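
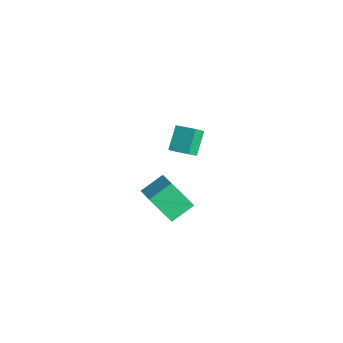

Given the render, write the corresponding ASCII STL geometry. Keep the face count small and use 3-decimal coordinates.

solid 
facet normal -0.725 -0.644 -0.243
outer loop
vertex -3.051 0.708 1.666
vertex -3.986 1.325 2.822
vertex -3.35 1.244 1.138
endloop
endfacet
facet normal 0.581 -0.383 -0.718
outer loop
vertex -2.394 2.095 1.458
vertex -3.051 0.708 1.666
vertex -3.35 1.244 1.138
endloop
endfacet
facet normal -0.725 -0.645 -0.243
outer loop
vertex -3.35 1.244 1.138
vertex -3.986 1.325 2.822
vertex -4.286 1.861 2.293
endloop
endfacet
facet normal -0.370 0.661 -0.653
outer loop
vertex -4.286 1.861 2.293
vertex -2.394 2.095 1.458
vertex -3.35 1.244 1.138
endloop
endfacet
facet normal 0.370 -0.661 0.652
outer loop
vertex -3.051 0.708 1.666
vertex -3.03 2.176 3.142
vertex -3.986 1.325 2.822
endloop
endfacet
facet normal 0.581 -0.383 -0.718
outer loop
vertex -2.094 1.559 1.987
vertex -3.051 0.708 1.666
vertex -2.394 2.095 1.458
endloop
endfacet
facet normal 0.369 -0.662 0.653
outer loop
vertex -2.094 1.559 1.987
vertex -3.03 2.176 3.142
vertex -3.051 0.708 1.666
endloop
endfacet
facet normal -0.581 0.383 0.718
outer loop
vertex -3.986 1.325 2.822
vertex -3.03 2.176 3.142
vertex -4.286 1.861 2.293
endloop
endfacet
facet normal -0.370 0.662 -0.652
outer loop
vertex -3.329 2.712 2.614
vertex -2.394 2.095 1.458
vertex -4.286 1.861 2.293
endloop
endfacet
facet normal -0.581 0.383 0.718
outer loop
vertex -4.286 1.861 2.293
vertex -3.03 2.176 3.142
vertex -3.329 2.712 2.614
endloop
endfacet
facet normal 0.725 0.645 0.242
outer loop
vertex -3.329 2.712 2.614
vertex -2.094 1.559 1.987
vertex -2.394 2.095 1.458
endloop
endfacet
facet normal 0.725 0.644 0.243
outer loop
vertex -3.03 2.176 3.142
vertex -2.094 1.559 1.987
vertex -3.329 2.712 2.614
endloop
endfacet
facet normal -0.322 -0.545 0.774
outer loop
vertex 3.723 -1.801 4.075
vertex 3.346 -0.587 4.773
vertex 2.139 -1.882 3.359
endloop
endfacet
facet normal 0.260 -0.837 -0.481
outer loop
vertex 2.734 -0.873 1.927
vertex 3.723 -1.801 4.075
vertex 2.139 -1.882 3.359
endloop
endfacet
facet normal -0.322 -0.545 0.774
outer loop
vertex 2.139 -1.882 3.359
vertex 3.346 -0.587 4.773
vertex 1.762 -0.669 4.057
endloop
endfacet
facet normal -0.910 -0.046 -0.411
outer loop
vertex 1.762 -0.669 4.057
vertex 2.734 -0.873 1.927
vertex 2.139 -1.882 3.359
endloop
endfacet
facet normal 0.910 0.046 0.411
outer loop
vertex 3.723 -1.801 4.075
vertex 3.941 0.422 3.341
vertex 3.346 -0.587 4.773
endloop
endfacet
facet normal 0.261 -0.837 -0.482
outer loop
vertex 4.318 -0.791 2.643
vertex 3.723 -1.801 4.075
vertex 2.734 -0.873 1.927
endloop
endfacet
facet normal 0.910 0.046 0.411
outer loop
vertex 4.318 -0.791 2.643
vertex 3.941 0.422 3.341
vertex 3.723 -1.801 4.075
endloop
endfacet
facet normal -0.261 0.837 0.481
outer loop
vertex 3.346 -0.587 4.773
vertex 3.941 0.422 3.341
vertex 1.762 -0.669 4.057
endloop
endfacet
facet normal -0.910 -0.046 -0.411
outer loop
vertex 2.357 0.341 2.625
vertex 2.734 -0.873 1.927
vertex 1.762 -0.669 4.057
endloop
endfacet
facet normal -0.261 0.837 0.482
outer loop
vertex 1.762 -0.669 4.057
vertex 3.941 0.422 3.341
vertex 2.357 0.341 2.625
endloop
endfacet
facet normal 0.322 0.545 -0.774
outer loop
vertex 2.357 0.341 2.625
vertex 4.318 -0.791 2.643
vertex 2.734 -0.873 1.927
endloop
endfacet
facet normal 0.322 0.545 -0.774
outer loop
vertex 3.941 0.422 3.341
vertex 4.318 -0.791 2.643
vertex 2.357 0.341 2.625
endloop
endfacet

endsolid


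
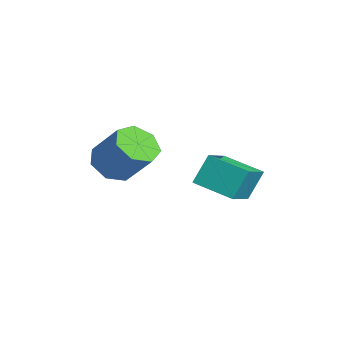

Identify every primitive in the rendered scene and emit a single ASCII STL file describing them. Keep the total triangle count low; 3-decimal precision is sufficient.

solid 
facet normal -0.507 -0.459 -0.729
outer loop
vertex 0.228 -1.509 -1.422
vertex -0.493 -1.216 -1.105
vertex 0.01 -0.862 -1.678
endloop
endfacet
facet normal 0.809 0.040 -0.587
outer loop
vertex 0.228 -1.509 -1.422
vertex 0.01 -0.862 -1.678
vertex 1.014 -0.798 -0.291
endloop
endfacet
facet normal 0.809 0.040 -0.587
outer loop
vertex 1.014 -0.798 -0.291
vertex 0.01 -0.862 -1.678
vertex 0.796 -0.151 -0.547
endloop
endfacet
facet normal 0.507 0.459 0.729
outer loop
vertex 1.014 -0.798 -0.291
vertex 0.796 -0.151 -0.547
vertex 0.293 -0.504 0.025
endloop
endfacet
facet normal -0.508 -0.459 -0.729
outer loop
vertex 0.01 -0.862 -1.678
vertex -0.493 -1.216 -1.105
vertex -0.586 -0.481 -1.503
endloop
endfacet
facet normal 0.271 0.719 -0.640
outer loop
vertex 0.01 -0.862 -1.678
vertex -0.586 -0.481 -1.503
vertex 0.796 -0.151 -0.547
endloop
endfacet
facet normal 0.271 0.719 -0.640
outer loop
vertex 0.796 -0.151 -0.547
vertex -0.586 -0.481 -1.503
vertex 0.2 0.23 -0.372
endloop
endfacet
facet normal 0.507 0.459 0.729
outer loop
vertex 0.796 -0.151 -0.547
vertex 0.2 0.23 -0.372
vertex 0.293 -0.504 0.025
endloop
endfacet
facet normal -0.507 -0.459 -0.729
outer loop
vertex -0.586 -0.481 -1.503
vertex -0.493 -1.216 -1.105
vertex -1.112 -0.653 -1.029
endloop
endfacet
facet normal -0.471 0.857 -0.211
outer loop
vertex -0.586 -0.481 -1.503
vertex -1.112 -0.653 -1.029
vertex 0.2 0.23 -0.372
endloop
endfacet
facet normal -0.471 0.857 -0.211
outer loop
vertex 0.2 0.23 -0.372
vertex -1.112 -0.653 -1.029
vertex -0.326 0.058 0.102
endloop
endfacet
facet normal 0.507 0.459 0.729
outer loop
vertex 0.2 0.23 -0.372
vertex -0.326 0.058 0.102
vertex 0.293 -0.504 0.025
endloop
endfacet
facet normal -0.507 -0.459 -0.729
outer loop
vertex -1.112 -0.653 -1.029
vertex -0.493 -1.216 -1.105
vertex -1.172 -1.249 -0.612
endloop
endfacet
facet normal -0.858 0.350 0.376
outer loop
vertex -1.112 -0.653 -1.029
vertex -1.172 -1.249 -0.612
vertex -0.326 0.058 0.102
endloop
endfacet
facet normal -0.858 0.349 0.377
outer loop
vertex -0.326 0.058 0.102
vertex -1.172 -1.249 -0.612
vertex -0.386 -0.538 0.518
endloop
endfacet
facet normal 0.507 0.458 0.730
outer loop
vertex -0.326 0.058 0.102
vertex -0.386 -0.538 0.518
vertex 0.293 -0.504 0.025
endloop
endfacet
facet normal -0.508 -0.458 -0.730
outer loop
vertex -1.172 -1.249 -0.612
vertex -0.493 -1.216 -1.105
vertex -0.721 -1.819 -0.568
endloop
endfacet
facet normal -0.599 -0.421 0.681
outer loop
vertex -1.172 -1.249 -0.612
vertex -0.721 -1.819 -0.568
vertex -0.386 -0.538 0.518
endloop
endfacet
facet normal -0.599 -0.421 0.681
outer loop
vertex -0.386 -0.538 0.518
vertex -0.721 -1.819 -0.568
vertex 0.065 -1.108 0.563
endloop
endfacet
facet normal 0.507 0.459 0.730
outer loop
vertex -0.386 -0.538 0.518
vertex 0.065 -1.108 0.563
vertex 0.293 -0.504 0.025
endloop
endfacet
facet normal -0.507 -0.458 -0.730
outer loop
vertex -0.721 -1.819 -0.568
vertex -0.493 -1.216 -1.105
vertex -0.098 -1.935 -0.928
endloop
endfacet
facet normal 0.110 -0.874 0.473
outer loop
vertex -0.721 -1.819 -0.568
vertex -0.098 -1.935 -0.928
vertex 0.065 -1.108 0.563
endloop
endfacet
facet normal 0.110 -0.874 0.473
outer loop
vertex 0.065 -1.108 0.563
vertex -0.098 -1.935 -0.928
vertex 0.688 -1.224 0.203
endloop
endfacet
facet normal 0.507 0.459 0.730
outer loop
vertex 0.065 -1.108 0.563
vertex 0.688 -1.224 0.203
vertex 0.293 -0.504 0.025
endloop
endfacet
facet normal -0.507 -0.458 -0.730
outer loop
vertex -0.098 -1.935 -0.928
vertex -0.493 -1.216 -1.105
vertex 0.228 -1.509 -1.422
endloop
endfacet
facet normal 0.737 -0.670 -0.091
outer loop
vertex -0.098 -1.935 -0.928
vertex 0.228 -1.509 -1.422
vertex 0.688 -1.224 0.203
endloop
endfacet
facet normal 0.737 -0.670 -0.091
outer loop
vertex 0.688 -1.224 0.203
vertex 0.228 -1.509 -1.422
vertex 1.014 -0.798 -0.291
endloop
endfacet
facet normal 0.507 0.459 0.730
outer loop
vertex 0.688 -1.224 0.203
vertex 1.014 -0.798 -0.291
vertex 0.293 -0.504 0.025
endloop
endfacet
facet normal -0.611 -0.748 0.259
outer loop
vertex 2.867 1.237 0.553
vertex 1.823 1.903 0.014
vertex 3.062 0.73 -0.45
endloop
endfacet
facet normal 0.773 -0.493 0.399
outer loop
vertex 3.917 1.777 -0.814
vertex 2.867 1.237 0.553
vertex 3.062 0.73 -0.45
endloop
endfacet
facet normal -0.611 -0.748 0.259
outer loop
vertex 3.062 0.73 -0.45
vertex 1.823 1.903 0.014
vertex 2.018 1.396 -0.989
endloop
endfacet
facet normal 0.170 -0.445 -0.879
outer loop
vertex 2.018 1.396 -0.989
vertex 3.917 1.777 -0.814
vertex 3.062 0.73 -0.45
endloop
endfacet
facet normal -0.170 0.445 0.879
outer loop
vertex 2.867 1.237 0.553
vertex 2.678 2.95 -0.35
vertex 1.823 1.903 0.014
endloop
endfacet
facet normal 0.773 -0.493 0.399
outer loop
vertex 3.722 2.284 0.189
vertex 2.867 1.237 0.553
vertex 3.917 1.777 -0.814
endloop
endfacet
facet normal -0.170 0.445 0.879
outer loop
vertex 3.722 2.284 0.189
vertex 2.678 2.95 -0.35
vertex 2.867 1.237 0.553
endloop
endfacet
facet normal -0.773 0.493 -0.399
outer loop
vertex 1.823 1.903 0.014
vertex 2.678 2.95 -0.35
vertex 2.018 1.396 -0.989
endloop
endfacet
facet normal 0.170 -0.445 -0.879
outer loop
vertex 2.873 2.443 -1.353
vertex 3.917 1.777 -0.814
vertex 2.018 1.396 -0.989
endloop
endfacet
facet normal -0.773 0.493 -0.399
outer loop
vertex 2.018 1.396 -0.989
vertex 2.678 2.95 -0.35
vertex 2.873 2.443 -1.353
endloop
endfacet
facet normal 0.611 0.748 -0.259
outer loop
vertex 2.873 2.443 -1.353
vertex 3.722 2.284 0.189
vertex 3.917 1.777 -0.814
endloop
endfacet
facet normal 0.611 0.748 -0.259
outer loop
vertex 2.678 2.95 -0.35
vertex 3.722 2.284 0.189
vertex 2.873 2.443 -1.353
endloop
endfacet

endsolid


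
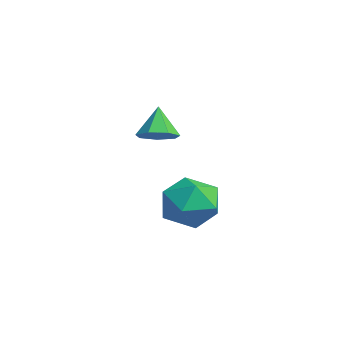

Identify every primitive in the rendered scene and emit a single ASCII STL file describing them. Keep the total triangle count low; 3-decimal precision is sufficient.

solid 
facet normal 0.471 -0.180 -0.863
outer loop
vertex 0.069 0.645 3.733
vertex -0.411 1.139 3.368
vertex 0.273 1.29 3.71
endloop
endfacet
facet normal 0.517 -0.133 0.846
outer loop
vertex 0.069 0.645 3.733
vertex 0.273 1.29 3.71
vertex -1.049 1.381 4.532
endloop
endfacet
facet normal 0.471 -0.180 -0.863
outer loop
vertex 0.273 1.29 3.71
vertex -0.411 1.139 3.368
vertex -0.039 1.821 3.429
endloop
endfacet
facet normal 0.448 0.609 0.654
outer loop
vertex 0.273 1.29 3.71
vertex -0.039 1.821 3.429
vertex -1.049 1.381 4.532
endloop
endfacet
facet normal 0.471 -0.180 -0.863
outer loop
vertex -0.039 1.821 3.429
vertex -0.411 1.139 3.368
vertex -0.631 1.839 3.102
endloop
endfacet
facet normal -0.120 0.955 0.271
outer loop
vertex -0.039 1.821 3.429
vertex -0.631 1.839 3.102
vertex -1.049 1.381 4.532
endloop
endfacet
facet normal 0.473 -0.179 -0.862
outer loop
vertex -0.631 1.839 3.102
vertex -0.411 1.139 3.368
vertex -1.057 1.329 2.974
endloop
endfacet
facet normal -0.765 0.644 -0.018
outer loop
vertex -0.631 1.839 3.102
vertex -1.057 1.329 2.974
vertex -1.049 1.381 4.532
endloop
endfacet
facet normal 0.473 -0.180 -0.862
outer loop
vertex -1.057 1.329 2.974
vertex -0.411 1.139 3.368
vertex -0.997 0.676 3.143
endloop
endfacet
facet normal -0.996 -0.089 0.008
outer loop
vertex -1.057 1.329 2.974
vertex -0.997 0.676 3.143
vertex -1.049 1.381 4.532
endloop
endfacet
facet normal 0.473 -0.180 -0.863
outer loop
vertex -0.997 0.676 3.143
vertex -0.411 1.139 3.368
vertex -0.496 0.372 3.481
endloop
endfacet
facet normal -0.642 -0.693 0.328
outer loop
vertex -0.997 0.676 3.143
vertex -0.496 0.372 3.481
vertex -1.049 1.381 4.532
endloop
endfacet
facet normal 0.472 -0.179 -0.863
outer loop
vertex -0.496 0.372 3.481
vertex -0.411 1.139 3.368
vertex 0.069 0.645 3.733
endloop
endfacet
facet normal 0.032 -0.713 0.701
outer loop
vertex -0.496 0.372 3.481
vertex 0.069 0.645 3.733
vertex -1.049 1.381 4.532
endloop
endfacet
facet normal -0.324 0.946 -0.018
outer loop
vertex -1.167 3.616 -0.893
vertex -2.21 3.27 -0.295
vertex -1.204 3.627 0.357
endloop
endfacet
facet normal 0.388 0.922 0.003
outer loop
vertex -1.167 3.616 -0.893
vertex -1.204 3.627 0.357
vertex -0.187 3.201 -0.235
endloop
endfacet
facet normal 0.613 0.552 -0.565
outer loop
vertex -1.167 3.616 -0.893
vertex -0.187 3.201 -0.235
vertex -0.565 2.58 -1.253
endloop
endfacet
facet normal 0.039 0.348 -0.937
outer loop
vertex -1.167 3.616 -0.893
vertex -0.565 2.58 -1.253
vertex -1.815 2.622 -1.29
endloop
endfacet
facet normal -0.540 0.591 -0.599
outer loop
vertex -1.167 3.616 -0.893
vertex -1.815 2.622 -1.29
vertex -2.21 3.27 -0.295
endloop
endfacet
facet normal 0.579 0.563 0.590
outer loop
vertex -0.187 3.201 -0.235
vertex -1.204 3.627 0.357
vertex -0.625 2.598 0.77
endloop
endfacet
facet normal -0.574 0.602 0.556
outer loop
vertex -1.204 3.627 0.357
vertex -2.21 3.27 -0.295
vertex -1.875 2.64 0.733
endloop
endfacet
facet normal -0.923 0.029 -0.385
outer loop
vertex -2.21 3.27 -0.295
vertex -1.815 2.622 -1.29
vertex -2.253 2.019 -0.285
endloop
endfacet
facet normal 0.015 -0.365 -0.931
outer loop
vertex -1.815 2.622 -1.29
vertex -0.565 2.58 -1.253
vertex -1.236 1.593 -0.877
endloop
endfacet
facet normal 0.944 -0.035 -0.329
outer loop
vertex -0.565 2.58 -1.253
vertex -0.187 3.201 -0.235
vertex -0.23 1.95 -0.225
endloop
endfacet
facet normal -0.039 -0.348 0.937
outer loop
vertex -1.273 1.604 0.373
vertex -0.625 2.598 0.77
vertex -1.875 2.64 0.733
endloop
endfacet
facet normal -0.613 -0.552 0.565
outer loop
vertex -1.273 1.604 0.373
vertex -1.875 2.64 0.733
vertex -2.253 2.019 -0.285
endloop
endfacet
facet normal -0.388 -0.922 -0.003
outer loop
vertex -1.273 1.604 0.373
vertex -2.253 2.019 -0.285
vertex -1.236 1.593 -0.877
endloop
endfacet
facet normal 0.324 -0.946 0.018
outer loop
vertex -1.273 1.604 0.373
vertex -1.236 1.593 -0.877
vertex -0.23 1.95 -0.225
endloop
endfacet
facet normal 0.540 -0.591 0.599
outer loop
vertex -1.273 1.604 0.373
vertex -0.23 1.95 -0.225
vertex -0.625 2.598 0.77
endloop
endfacet
facet normal -0.015 0.365 0.931
outer loop
vertex -1.875 2.64 0.733
vertex -0.625 2.598 0.77
vertex -1.204 3.627 0.357
endloop
endfacet
facet normal -0.944 0.035 0.329
outer loop
vertex -2.253 2.019 -0.285
vertex -1.875 2.64 0.733
vertex -2.21 3.27 -0.295
endloop
endfacet
facet normal -0.579 -0.563 -0.590
outer loop
vertex -1.236 1.593 -0.877
vertex -2.253 2.019 -0.285
vertex -1.815 2.622 -1.29
endloop
endfacet
facet normal 0.574 -0.602 -0.556
outer loop
vertex -0.23 1.95 -0.225
vertex -1.236 1.593 -0.877
vertex -0.565 2.58 -1.253
endloop
endfacet
facet normal 0.923 -0.029 0.385
outer loop
vertex -0.625 2.598 0.77
vertex -0.23 1.95 -0.225
vertex -0.187 3.201 -0.235
endloop
endfacet

endsolid


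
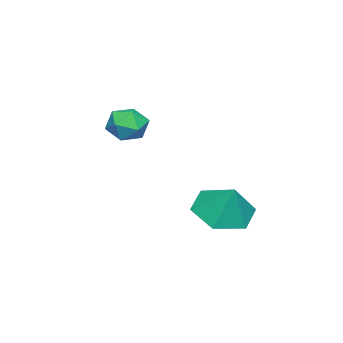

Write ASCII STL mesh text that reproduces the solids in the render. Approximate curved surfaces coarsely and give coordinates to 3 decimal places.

solid 
facet normal -0.351 -0.435 -0.829
outer loop
vertex -0.594 1.586 -0.438
vertex -1.535 1.512 -0.001
vertex -1.283 2.357 -0.551
endloop
endfacet
facet normal 0.743 0.668 0.029
outer loop
vertex -0.594 1.586 -0.438
vertex -1.283 2.357 -0.551
vertex -1.085 2.068 1.061
endloop
endfacet
facet normal -0.351 -0.435 -0.829
outer loop
vertex -1.283 2.357 -0.551
vertex -1.535 1.512 -0.001
vertex -2.223 2.283 -0.114
endloop
endfacet
facet normal 0.004 0.984 0.176
outer loop
vertex -1.283 2.357 -0.551
vertex -2.223 2.283 -0.114
vertex -1.085 2.068 1.061
endloop
endfacet
facet normal -0.352 -0.435 -0.829
outer loop
vertex -2.223 2.283 -0.114
vertex -1.535 1.512 -0.001
vertex -2.475 1.437 0.437
endloop
endfacet
facet normal -0.538 0.567 0.624
outer loop
vertex -2.223 2.283 -0.114
vertex -2.475 1.437 0.437
vertex -1.085 2.068 1.061
endloop
endfacet
facet normal -0.352 -0.435 -0.829
outer loop
vertex -2.475 1.437 0.437
vertex -1.535 1.512 -0.001
vertex -1.787 0.666 0.55
endloop
endfacet
facet normal -0.340 -0.167 0.926
outer loop
vertex -2.475 1.437 0.437
vertex -1.787 0.666 0.55
vertex -1.085 2.068 1.061
endloop
endfacet
facet normal -0.352 -0.435 -0.829
outer loop
vertex -1.787 0.666 0.55
vertex -1.535 1.512 -0.001
vertex -0.846 0.74 0.112
endloop
endfacet
facet normal 0.400 -0.484 0.778
outer loop
vertex -1.787 0.666 0.55
vertex -0.846 0.74 0.112
vertex -1.085 2.068 1.061
endloop
endfacet
facet normal -0.351 -0.435 -0.829
outer loop
vertex -0.846 0.74 0.112
vertex -1.535 1.512 -0.001
vertex -0.594 1.586 -0.438
endloop
endfacet
facet normal 0.942 -0.066 0.330
outer loop
vertex -0.846 0.74 0.112
vertex -0.594 1.586 -0.438
vertex -1.085 2.068 1.061
endloop
endfacet
facet normal -0.658 0.679 -0.326
outer loop
vertex -2.518 -1.649 2.197
vertex -3.069 -2.018 2.54
vertex -2.696 -1.483 2.903
endloop
endfacet
facet normal -0.013 0.973 -0.232
outer loop
vertex -2.518 -1.649 2.197
vertex -2.696 -1.483 2.903
vertex -1.979 -1.522 2.698
endloop
endfacet
facet normal 0.451 0.620 -0.642
outer loop
vertex -2.518 -1.649 2.197
vertex -1.979 -1.522 2.698
vertex -1.91 -2.08 2.208
endloop
endfacet
facet normal 0.095 0.108 -0.990
outer loop
vertex -2.518 -1.649 2.197
vertex -1.91 -2.08 2.208
vertex -2.583 -2.387 2.11
endloop
endfacet
facet normal -0.591 0.146 -0.793
outer loop
vertex -2.518 -1.649 2.197
vertex -2.583 -2.387 2.11
vertex -3.069 -2.018 2.54
endloop
endfacet
facet normal 0.176 0.876 0.450
outer loop
vertex -1.979 -1.522 2.698
vertex -2.696 -1.483 2.903
vertex -2.197 -1.813 3.35
endloop
endfacet
facet normal -0.866 0.401 0.299
outer loop
vertex -2.696 -1.483 2.903
vertex -3.069 -2.018 2.54
vertex -2.87 -2.12 3.252
endloop
endfacet
facet normal -0.758 -0.462 -0.460
outer loop
vertex -3.069 -2.018 2.54
vertex -2.583 -2.387 2.11
vertex -2.801 -2.678 2.762
endloop
endfacet
facet normal 0.351 -0.522 -0.777
outer loop
vertex -2.583 -2.387 2.11
vertex -1.91 -2.08 2.208
vertex -2.084 -2.717 2.557
endloop
endfacet
facet normal 0.928 0.304 -0.216
outer loop
vertex -1.91 -2.08 2.208
vertex -1.979 -1.522 2.698
vertex -1.711 -2.182 2.92
endloop
endfacet
facet normal -0.095 -0.108 0.990
outer loop
vertex -2.262 -2.551 3.263
vertex -2.197 -1.813 3.35
vertex -2.87 -2.12 3.252
endloop
endfacet
facet normal -0.451 -0.620 0.642
outer loop
vertex -2.262 -2.551 3.263
vertex -2.87 -2.12 3.252
vertex -2.801 -2.678 2.762
endloop
endfacet
facet normal 0.013 -0.973 0.232
outer loop
vertex -2.262 -2.551 3.263
vertex -2.801 -2.678 2.762
vertex -2.084 -2.717 2.557
endloop
endfacet
facet normal 0.658 -0.679 0.326
outer loop
vertex -2.262 -2.551 3.263
vertex -2.084 -2.717 2.557
vertex -1.711 -2.182 2.92
endloop
endfacet
facet normal 0.591 -0.146 0.793
outer loop
vertex -2.262 -2.551 3.263
vertex -1.711 -2.182 2.92
vertex -2.197 -1.813 3.35
endloop
endfacet
facet normal -0.351 0.522 0.777
outer loop
vertex -2.87 -2.12 3.252
vertex -2.197 -1.813 3.35
vertex -2.696 -1.483 2.903
endloop
endfacet
facet normal -0.928 -0.304 0.216
outer loop
vertex -2.801 -2.678 2.762
vertex -2.87 -2.12 3.252
vertex -3.069 -2.018 2.54
endloop
endfacet
facet normal -0.176 -0.876 -0.450
outer loop
vertex -2.084 -2.717 2.557
vertex -2.801 -2.678 2.762
vertex -2.583 -2.387 2.11
endloop
endfacet
facet normal 0.866 -0.401 -0.299
outer loop
vertex -1.711 -2.182 2.92
vertex -2.084 -2.717 2.557
vertex -1.91 -2.08 2.208
endloop
endfacet
facet normal 0.758 0.462 0.460
outer loop
vertex -2.197 -1.813 3.35
vertex -1.711 -2.182 2.92
vertex -1.979 -1.522 2.698
endloop
endfacet

endsolid


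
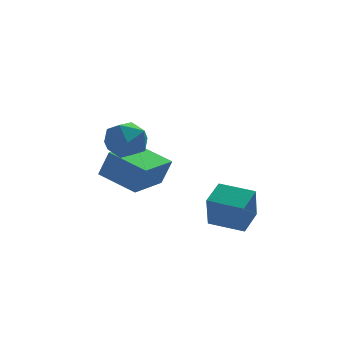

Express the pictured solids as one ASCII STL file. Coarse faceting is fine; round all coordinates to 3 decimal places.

solid 
facet normal -0.606 -0.787 0.116
outer loop
vertex -2.266 1.298 0.001
vertex -3.722 2.513 0.638
vertex -2.718 1.451 -1.325
endloop
endfacet
facet normal 0.728 -0.607 -0.318
outer loop
vertex -1.398 3.167 -1.578
vertex -2.266 1.298 0.001
vertex -2.718 1.451 -1.325
endloop
endfacet
facet normal -0.605 -0.787 0.116
outer loop
vertex -2.718 1.451 -1.325
vertex -3.722 2.513 0.638
vertex -4.175 2.665 -0.689
endloop
endfacet
facet normal -0.321 0.108 -0.941
outer loop
vertex -4.175 2.665 -0.689
vertex -1.398 3.167 -1.578
vertex -2.718 1.451 -1.325
endloop
endfacet
facet normal 0.321 -0.108 0.941
outer loop
vertex -2.266 1.298 0.001
vertex -2.402 4.229 0.385
vertex -3.722 2.513 0.638
endloop
endfacet
facet normal 0.728 -0.607 -0.318
outer loop
vertex -0.945 3.015 -0.251
vertex -2.266 1.298 0.001
vertex -1.398 3.167 -1.578
endloop
endfacet
facet normal 0.320 -0.108 0.941
outer loop
vertex -0.945 3.015 -0.251
vertex -2.402 4.229 0.385
vertex -2.266 1.298 0.001
endloop
endfacet
facet normal -0.728 0.607 0.318
outer loop
vertex -3.722 2.513 0.638
vertex -2.402 4.229 0.385
vertex -4.175 2.665 -0.689
endloop
endfacet
facet normal -0.321 0.109 -0.941
outer loop
vertex -2.854 4.382 -0.941
vertex -1.398 3.167 -1.578
vertex -4.175 2.665 -0.689
endloop
endfacet
facet normal -0.728 0.607 0.318
outer loop
vertex -4.175 2.665 -0.689
vertex -2.402 4.229 0.385
vertex -2.854 4.382 -0.941
endloop
endfacet
facet normal 0.606 0.787 -0.117
outer loop
vertex -2.854 4.382 -0.941
vertex -0.945 3.015 -0.251
vertex -1.398 3.167 -1.578
endloop
endfacet
facet normal 0.606 0.787 -0.116
outer loop
vertex -2.402 4.229 0.385
vertex -0.945 3.015 -0.251
vertex -2.854 4.382 -0.941
endloop
endfacet
facet normal -0.795 -0.023 0.606
outer loop
vertex -3.856 1.672 2.371
vertex -4.062 0.644 2.062
vertex -3.413 0.837 2.92
endloop
endfacet
facet normal -0.291 0.413 0.863
outer loop
vertex -3.856 1.672 2.371
vertex -3.413 0.837 2.92
vertex -2.814 1.724 2.698
endloop
endfacet
facet normal -0.162 0.914 0.372
outer loop
vertex -3.856 1.672 2.371
vertex -2.814 1.724 2.698
vertex -3.093 2.08 1.702
endloop
endfacet
facet normal -0.586 0.788 -0.188
outer loop
vertex -3.856 1.672 2.371
vertex -3.093 2.08 1.702
vertex -3.864 1.412 1.309
endloop
endfacet
facet normal -0.977 0.209 -0.044
outer loop
vertex -3.856 1.672 2.371
vertex -3.864 1.412 1.309
vertex -4.062 0.644 2.062
endloop
endfacet
facet normal 0.305 0.032 0.952
outer loop
vertex -2.814 1.724 2.698
vertex -3.413 0.837 2.92
vertex -2.376 0.728 2.591
endloop
endfacet
facet normal -0.509 -0.673 0.537
outer loop
vertex -3.413 0.837 2.92
vertex -4.062 0.644 2.062
vertex -3.147 0.06 2.198
endloop
endfacet
facet normal -0.804 -0.298 -0.515
outer loop
vertex -4.062 0.644 2.062
vertex -3.864 1.412 1.309
vertex -3.426 0.416 1.202
endloop
endfacet
facet normal -0.171 0.639 -0.750
outer loop
vertex -3.864 1.412 1.309
vertex -3.093 2.08 1.702
vertex -2.827 1.303 0.98
endloop
endfacet
facet normal 0.515 0.843 0.157
outer loop
vertex -3.093 2.08 1.702
vertex -2.814 1.724 2.698
vertex -2.178 1.496 1.838
endloop
endfacet
facet normal 0.586 -0.788 0.188
outer loop
vertex -2.384 0.468 1.529
vertex -2.376 0.728 2.591
vertex -3.147 0.06 2.198
endloop
endfacet
facet normal 0.162 -0.914 -0.372
outer loop
vertex -2.384 0.468 1.529
vertex -3.147 0.06 2.198
vertex -3.426 0.416 1.202
endloop
endfacet
facet normal 0.291 -0.413 -0.863
outer loop
vertex -2.384 0.468 1.529
vertex -3.426 0.416 1.202
vertex -2.827 1.303 0.98
endloop
endfacet
facet normal 0.795 0.023 -0.606
outer loop
vertex -2.384 0.468 1.529
vertex -2.827 1.303 0.98
vertex -2.178 1.496 1.838
endloop
endfacet
facet normal 0.977 -0.209 0.044
outer loop
vertex -2.384 0.468 1.529
vertex -2.178 1.496 1.838
vertex -2.376 0.728 2.591
endloop
endfacet
facet normal 0.171 -0.639 0.750
outer loop
vertex -3.147 0.06 2.198
vertex -2.376 0.728 2.591
vertex -3.413 0.837 2.92
endloop
endfacet
facet normal -0.515 -0.843 -0.157
outer loop
vertex -3.426 0.416 1.202
vertex -3.147 0.06 2.198
vertex -4.062 0.644 2.062
endloop
endfacet
facet normal -0.305 -0.032 -0.952
outer loop
vertex -2.827 1.303 0.98
vertex -3.426 0.416 1.202
vertex -3.864 1.412 1.309
endloop
endfacet
facet normal 0.509 0.673 -0.537
outer loop
vertex -2.178 1.496 1.838
vertex -2.827 1.303 0.98
vertex -3.093 2.08 1.702
endloop
endfacet
facet normal 0.804 0.298 0.515
outer loop
vertex -2.376 0.728 2.591
vertex -2.178 1.496 1.838
vertex -2.814 1.724 2.698
endloop
endfacet
facet normal -0.863 0.495 0.100
outer loop
vertex -0.134 -1.848 -0.446
vertex 0.532 -0.781 0.015
vertex 0.022 -1.252 -2.052
endloop
endfacet
facet normal -0.497 -0.797 -0.344
outer loop
vertex 1.428 -2.059 -2.215
vertex -0.134 -1.848 -0.446
vertex 0.022 -1.252 -2.052
endloop
endfacet
facet normal -0.863 0.495 0.100
outer loop
vertex 0.022 -1.252 -2.052
vertex 0.532 -0.781 0.015
vertex 0.688 -0.185 -1.591
endloop
endfacet
facet normal 0.091 0.347 -0.934
outer loop
vertex 0.688 -0.185 -1.591
vertex 1.428 -2.059 -2.215
vertex 0.022 -1.252 -2.052
endloop
endfacet
facet normal -0.091 -0.347 0.934
outer loop
vertex -0.134 -1.848 -0.446
vertex 1.938 -1.588 -0.148
vertex 0.532 -0.781 0.015
endloop
endfacet
facet normal -0.497 -0.797 -0.344
outer loop
vertex 1.272 -2.655 -0.609
vertex -0.134 -1.848 -0.446
vertex 1.428 -2.059 -2.215
endloop
endfacet
facet normal -0.091 -0.347 0.934
outer loop
vertex 1.272 -2.655 -0.609
vertex 1.938 -1.588 -0.148
vertex -0.134 -1.848 -0.446
endloop
endfacet
facet normal 0.497 0.797 0.344
outer loop
vertex 0.532 -0.781 0.015
vertex 1.938 -1.588 -0.148
vertex 0.688 -0.185 -1.591
endloop
endfacet
facet normal 0.091 0.347 -0.934
outer loop
vertex 2.094 -0.992 -1.754
vertex 1.428 -2.059 -2.215
vertex 0.688 -0.185 -1.591
endloop
endfacet
facet normal 0.497 0.797 0.344
outer loop
vertex 0.688 -0.185 -1.591
vertex 1.938 -1.588 -0.148
vertex 2.094 -0.992 -1.754
endloop
endfacet
facet normal 0.863 -0.495 -0.100
outer loop
vertex 2.094 -0.992 -1.754
vertex 1.272 -2.655 -0.609
vertex 1.428 -2.059 -2.215
endloop
endfacet
facet normal 0.863 -0.495 -0.100
outer loop
vertex 1.938 -1.588 -0.148
vertex 1.272 -2.655 -0.609
vertex 2.094 -0.992 -1.754
endloop
endfacet

endsolid


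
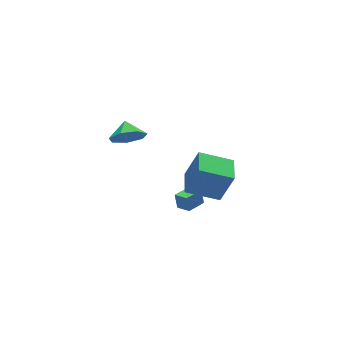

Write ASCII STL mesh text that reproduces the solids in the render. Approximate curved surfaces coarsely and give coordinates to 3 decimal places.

solid 
facet normal -0.945 -0.288 0.152
outer loop
vertex -0.508 -2.831 -3.038
vertex -0.8 -2.04 -3.354
vertex -0.537 -3.174 -3.869
endloop
endfacet
facet normal 0.324 -0.878 0.351
outer loop
vertex 0.56 -2.84 -4.046
vertex -0.508 -2.831 -3.038
vertex -0.537 -3.174 -3.869
endloop
endfacet
facet normal -0.945 -0.288 0.152
outer loop
vertex -0.537 -3.174 -3.869
vertex -0.8 -2.04 -3.354
vertex -0.829 -2.383 -4.185
endloop
endfacet
facet normal -0.033 -0.381 -0.924
outer loop
vertex -0.829 -2.383 -4.185
vertex 0.56 -2.84 -4.046
vertex -0.537 -3.174 -3.869
endloop
endfacet
facet normal 0.033 0.381 0.924
outer loop
vertex -0.508 -2.831 -3.038
vertex 0.297 -1.706 -3.531
vertex -0.8 -2.04 -3.354
endloop
endfacet
facet normal 0.324 -0.878 0.351
outer loop
vertex 0.589 -2.497 -3.215
vertex -0.508 -2.831 -3.038
vertex 0.56 -2.84 -4.046
endloop
endfacet
facet normal 0.033 0.381 0.924
outer loop
vertex 0.589 -2.497 -3.215
vertex 0.297 -1.706 -3.531
vertex -0.508 -2.831 -3.038
endloop
endfacet
facet normal -0.324 0.878 -0.351
outer loop
vertex -0.8 -2.04 -3.354
vertex 0.297 -1.706 -3.531
vertex -0.829 -2.383 -4.185
endloop
endfacet
facet normal -0.033 -0.381 -0.924
outer loop
vertex 0.268 -2.049 -4.362
vertex 0.56 -2.84 -4.046
vertex -0.829 -2.383 -4.185
endloop
endfacet
facet normal -0.324 0.878 -0.351
outer loop
vertex -0.829 -2.383 -4.185
vertex 0.297 -1.706 -3.531
vertex 0.268 -2.049 -4.362
endloop
endfacet
facet normal 0.945 0.288 -0.152
outer loop
vertex 0.268 -2.049 -4.362
vertex 0.589 -2.497 -3.215
vertex 0.56 -2.84 -4.046
endloop
endfacet
facet normal 0.945 0.288 -0.152
outer loop
vertex 0.297 -1.706 -3.531
vertex 0.589 -2.497 -3.215
vertex 0.268 -2.049 -4.362
endloop
endfacet
facet normal -0.810 0.466 0.355
outer loop
vertex 0.065 -3.116 -0.443
vertex 0.822 -1.764 -0.491
vertex -0.615 -2.805 -2.405
endloop
endfacet
facet normal -0.488 -0.872 0.031
outer loop
vertex 1.038 -3.756 -3.129
vertex 0.065 -3.116 -0.443
vertex -0.615 -2.805 -2.405
endloop
endfacet
facet normal -0.810 0.466 0.355
outer loop
vertex -0.615 -2.805 -2.405
vertex 0.822 -1.764 -0.491
vertex 0.142 -1.453 -2.453
endloop
endfacet
facet normal -0.324 0.148 -0.934
outer loop
vertex 0.142 -1.453 -2.453
vertex 1.038 -3.756 -3.129
vertex -0.615 -2.805 -2.405
endloop
endfacet
facet normal 0.324 -0.148 0.934
outer loop
vertex 0.065 -3.116 -0.443
vertex 2.475 -2.715 -1.215
vertex 0.822 -1.764 -0.491
endloop
endfacet
facet normal -0.488 -0.872 0.031
outer loop
vertex 1.718 -4.067 -1.167
vertex 0.065 -3.116 -0.443
vertex 1.038 -3.756 -3.129
endloop
endfacet
facet normal 0.324 -0.148 0.934
outer loop
vertex 1.718 -4.067 -1.167
vertex 2.475 -2.715 -1.215
vertex 0.065 -3.116 -0.443
endloop
endfacet
facet normal 0.488 0.872 -0.031
outer loop
vertex 0.822 -1.764 -0.491
vertex 2.475 -2.715 -1.215
vertex 0.142 -1.453 -2.453
endloop
endfacet
facet normal -0.324 0.148 -0.934
outer loop
vertex 1.795 -2.404 -3.177
vertex 1.038 -3.756 -3.129
vertex 0.142 -1.453 -2.453
endloop
endfacet
facet normal 0.488 0.872 -0.031
outer loop
vertex 0.142 -1.453 -2.453
vertex 2.475 -2.715 -1.215
vertex 1.795 -2.404 -3.177
endloop
endfacet
facet normal 0.810 -0.466 -0.355
outer loop
vertex 1.795 -2.404 -3.177
vertex 1.718 -4.067 -1.167
vertex 1.038 -3.756 -3.129
endloop
endfacet
facet normal 0.810 -0.466 -0.355
outer loop
vertex 2.475 -2.715 -1.215
vertex 1.718 -4.067 -1.167
vertex 1.795 -2.404 -3.177
endloop
endfacet
facet normal -0.285 -0.863 -0.418
outer loop
vertex -3.353 -2.721 4.516
vertex -3.649 -2.213 3.67
vertex -2.728 -2.621 3.884
endloop
endfacet
facet normal 0.680 0.201 0.705
outer loop
vertex -3.353 -2.721 4.516
vertex -2.728 -2.621 3.884
vertex -3.351 -1.307 4.11
endloop
endfacet
facet normal -0.284 -0.862 -0.419
outer loop
vertex -2.728 -2.621 3.884
vertex -3.649 -2.213 3.67
vertex -2.797 -2.213 3.092
endloop
endfacet
facet normal 0.904 0.406 0.131
outer loop
vertex -2.728 -2.621 3.884
vertex -2.797 -2.213 3.092
vertex -3.351 -1.307 4.11
endloop
endfacet
facet normal -0.284 -0.863 -0.418
outer loop
vertex -2.797 -2.213 3.092
vertex -3.649 -2.213 3.67
vertex -3.508 -1.806 2.735
endloop
endfacet
facet normal 0.589 0.736 -0.334
outer loop
vertex -2.797 -2.213 3.092
vertex -3.508 -1.806 2.735
vertex -3.351 -1.307 4.11
endloop
endfacet
facet normal -0.284 -0.863 -0.418
outer loop
vertex -3.508 -1.806 2.735
vertex -3.649 -2.213 3.67
vertex -4.325 -1.705 3.082
endloop
endfacet
facet normal -0.027 0.941 -0.338
outer loop
vertex -3.508 -1.806 2.735
vertex -4.325 -1.705 3.082
vertex -3.351 -1.307 4.11
endloop
endfacet
facet normal -0.285 -0.863 -0.418
outer loop
vertex -4.325 -1.705 3.082
vertex -3.649 -2.213 3.67
vertex -4.634 -1.986 3.873
endloop
endfacet
facet normal -0.482 0.868 0.120
outer loop
vertex -4.325 -1.705 3.082
vertex -4.634 -1.986 3.873
vertex -3.351 -1.307 4.11
endloop
endfacet
facet normal -0.285 -0.863 -0.418
outer loop
vertex -4.634 -1.986 3.873
vertex -3.649 -2.213 3.67
vertex -4.201 -2.438 4.511
endloop
endfacet
facet normal -0.431 0.572 0.698
outer loop
vertex -4.634 -1.986 3.873
vertex -4.201 -2.438 4.511
vertex -3.351 -1.307 4.11
endloop
endfacet
facet normal -0.285 -0.862 -0.418
outer loop
vertex -4.201 -2.438 4.511
vertex -3.649 -2.213 3.67
vertex -3.353 -2.721 4.516
endloop
endfacet
facet normal 0.086 0.275 0.958
outer loop
vertex -4.201 -2.438 4.511
vertex -3.353 -2.721 4.516
vertex -3.351 -1.307 4.11
endloop
endfacet

endsolid


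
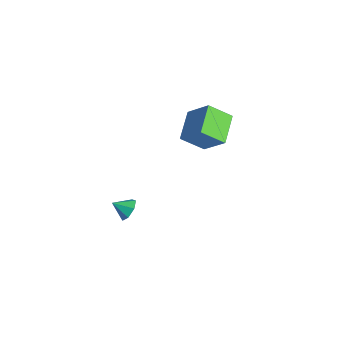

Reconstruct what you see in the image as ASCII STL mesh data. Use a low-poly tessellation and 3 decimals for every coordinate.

solid 
facet normal -0.625 -0.343 -0.701
outer loop
vertex -1.826 0.592 3.663
vertex -1.357 1.807 2.65
vertex -0.437 -0.522 2.97
endloop
endfacet
facet normal -0.285 -0.737 0.614
outer loop
vertex 0.757 0.133 4.31
vertex -1.826 0.592 3.663
vertex -0.437 -0.522 2.97
endloop
endfacet
facet normal -0.625 -0.343 -0.701
outer loop
vertex -0.437 -0.522 2.97
vertex -1.357 1.807 2.65
vertex 0.032 0.693 1.958
endloop
endfacet
facet normal 0.727 -0.583 -0.363
outer loop
vertex 0.032 0.693 1.958
vertex 0.757 0.133 4.31
vertex -0.437 -0.522 2.97
endloop
endfacet
facet normal -0.727 0.583 0.363
outer loop
vertex -1.826 0.592 3.663
vertex -0.163 2.462 3.99
vertex -1.357 1.807 2.65
endloop
endfacet
facet normal -0.285 -0.736 0.614
outer loop
vertex -0.632 1.247 5.002
vertex -1.826 0.592 3.663
vertex 0.757 0.133 4.31
endloop
endfacet
facet normal -0.727 0.583 0.363
outer loop
vertex -0.632 1.247 5.002
vertex -0.163 2.462 3.99
vertex -1.826 0.592 3.663
endloop
endfacet
facet normal 0.285 0.736 -0.614
outer loop
vertex -1.357 1.807 2.65
vertex -0.163 2.462 3.99
vertex 0.032 0.693 1.958
endloop
endfacet
facet normal 0.727 -0.583 -0.363
outer loop
vertex 1.226 1.348 3.297
vertex 0.757 0.133 4.31
vertex 0.032 0.693 1.958
endloop
endfacet
facet normal 0.284 0.736 -0.614
outer loop
vertex 0.032 0.693 1.958
vertex -0.163 2.462 3.99
vertex 1.226 1.348 3.297
endloop
endfacet
facet normal 0.625 0.343 0.701
outer loop
vertex 1.226 1.348 3.297
vertex -0.632 1.247 5.002
vertex 0.757 0.133 4.31
endloop
endfacet
facet normal 0.625 0.343 0.701
outer loop
vertex -0.163 2.462 3.99
vertex -0.632 1.247 5.002
vertex 1.226 1.348 3.297
endloop
endfacet
facet normal 0.405 0.739 -0.539
outer loop
vertex -1.05 -2.988 -2.866
vertex -1.573 -3.105 -3.419
vertex -1.615 -2.637 -2.809
endloop
endfacet
facet normal 0.071 -0.047 0.996
outer loop
vertex -1.05 -2.988 -2.866
vertex -1.615 -2.637 -2.809
vertex -2.007 -3.895 -2.841
endloop
endfacet
facet normal 0.404 0.739 -0.539
outer loop
vertex -1.615 -2.637 -2.809
vertex -1.573 -3.105 -3.419
vertex -2.149 -2.638 -3.211
endloop
endfacet
facet normal -0.593 0.165 0.788
outer loop
vertex -1.615 -2.637 -2.809
vertex -2.149 -2.638 -3.211
vertex -2.007 -3.895 -2.841
endloop
endfacet
facet normal 0.405 0.739 -0.539
outer loop
vertex -2.149 -2.638 -3.211
vertex -1.573 -3.105 -3.419
vertex -2.249 -2.99 -3.769
endloop
endfacet
facet normal -0.977 -0.050 0.206
outer loop
vertex -2.149 -2.638 -3.211
vertex -2.249 -2.99 -3.769
vertex -2.007 -3.895 -2.841
endloop
endfacet
facet normal 0.405 0.738 -0.540
outer loop
vertex -2.249 -2.99 -3.769
vertex -1.573 -3.105 -3.419
vertex -1.841 -3.43 -4.064
endloop
endfacet
facet normal -0.792 -0.528 -0.308
outer loop
vertex -2.249 -2.99 -3.769
vertex -1.841 -3.43 -4.064
vertex -2.007 -3.895 -2.841
endloop
endfacet
facet normal 0.405 0.738 -0.540
outer loop
vertex -1.841 -3.43 -4.064
vertex -1.573 -3.105 -3.419
vertex -1.231 -3.624 -3.872
endloop
endfacet
facet normal -0.174 -0.912 -0.370
outer loop
vertex -1.841 -3.43 -4.064
vertex -1.231 -3.624 -3.872
vertex -2.007 -3.895 -2.841
endloop
endfacet
facet normal 0.405 0.738 -0.540
outer loop
vertex -1.231 -3.624 -3.872
vertex -1.573 -3.105 -3.419
vertex -0.879 -3.428 -3.34
endloop
endfacet
facet normal 0.407 -0.911 0.067
outer loop
vertex -1.231 -3.624 -3.872
vertex -0.879 -3.428 -3.34
vertex -2.007 -3.895 -2.841
endloop
endfacet
facet normal 0.405 0.738 -0.539
outer loop
vertex -0.879 -3.428 -3.34
vertex -1.573 -3.105 -3.419
vertex -1.05 -2.988 -2.866
endloop
endfacet
facet normal 0.517 -0.527 0.675
outer loop
vertex -0.879 -3.428 -3.34
vertex -1.05 -2.988 -2.866
vertex -2.007 -3.895 -2.841
endloop
endfacet

endsolid


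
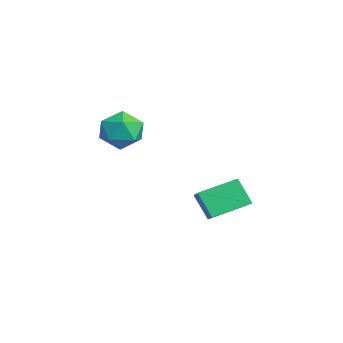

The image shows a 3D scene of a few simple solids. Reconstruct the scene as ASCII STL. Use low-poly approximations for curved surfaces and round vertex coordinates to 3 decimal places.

solid 
facet normal -0.980 0.131 -0.149
outer loop
vertex -2.787 -1.585 0.898
vertex -3.019 -2.09 1.984
vertex -2.845 -0.886 1.896
endloop
endfacet
facet normal -0.603 0.637 -0.481
outer loop
vertex -2.787 -1.585 0.898
vertex -2.845 -0.886 1.896
vertex -1.975 -0.69 1.065
endloop
endfacet
facet normal -0.156 0.316 -0.936
outer loop
vertex -2.787 -1.585 0.898
vertex -1.975 -0.69 1.065
vertex -1.61 -1.773 0.639
endloop
endfacet
facet normal -0.257 -0.389 -0.885
outer loop
vertex -2.787 -1.585 0.898
vertex -1.61 -1.773 0.639
vertex -2.255 -2.638 1.207
endloop
endfacet
facet normal -0.766 -0.504 -0.398
outer loop
vertex -2.787 -1.585 0.898
vertex -2.255 -2.638 1.207
vertex -3.019 -2.09 1.984
endloop
endfacet
facet normal -0.212 0.977 0.009
outer loop
vertex -1.975 -0.69 1.065
vertex -2.845 -0.886 1.896
vertex -1.705 -0.642 2.253
endloop
endfacet
facet normal -0.822 0.159 0.547
outer loop
vertex -2.845 -0.886 1.896
vertex -3.019 -2.09 1.984
vertex -2.35 -1.507 2.821
endloop
endfacet
facet normal -0.476 -0.867 0.143
outer loop
vertex -3.019 -2.09 1.984
vertex -2.255 -2.638 1.207
vertex -1.985 -2.59 2.395
endloop
endfacet
facet normal 0.348 -0.682 -0.644
outer loop
vertex -2.255 -2.638 1.207
vertex -1.61 -1.773 0.639
vertex -1.115 -2.394 1.564
endloop
endfacet
facet normal 0.511 0.458 -0.727
outer loop
vertex -1.61 -1.773 0.639
vertex -1.975 -0.69 1.065
vertex -0.941 -1.19 1.476
endloop
endfacet
facet normal 0.257 0.389 0.885
outer loop
vertex -1.173 -1.695 2.562
vertex -1.705 -0.642 2.253
vertex -2.35 -1.507 2.821
endloop
endfacet
facet normal 0.156 -0.316 0.936
outer loop
vertex -1.173 -1.695 2.562
vertex -2.35 -1.507 2.821
vertex -1.985 -2.59 2.395
endloop
endfacet
facet normal 0.603 -0.637 0.481
outer loop
vertex -1.173 -1.695 2.562
vertex -1.985 -2.59 2.395
vertex -1.115 -2.394 1.564
endloop
endfacet
facet normal 0.980 -0.131 0.149
outer loop
vertex -1.173 -1.695 2.562
vertex -1.115 -2.394 1.564
vertex -0.941 -1.19 1.476
endloop
endfacet
facet normal 0.766 0.504 0.398
outer loop
vertex -1.173 -1.695 2.562
vertex -0.941 -1.19 1.476
vertex -1.705 -0.642 2.253
endloop
endfacet
facet normal -0.348 0.682 0.644
outer loop
vertex -2.35 -1.507 2.821
vertex -1.705 -0.642 2.253
vertex -2.845 -0.886 1.896
endloop
endfacet
facet normal -0.511 -0.458 0.727
outer loop
vertex -1.985 -2.59 2.395
vertex -2.35 -1.507 2.821
vertex -3.019 -2.09 1.984
endloop
endfacet
facet normal 0.212 -0.977 -0.009
outer loop
vertex -1.115 -2.394 1.564
vertex -1.985 -2.59 2.395
vertex -2.255 -2.638 1.207
endloop
endfacet
facet normal 0.822 -0.159 -0.547
outer loop
vertex -0.941 -1.19 1.476
vertex -1.115 -2.394 1.564
vertex -1.61 -1.773 0.639
endloop
endfacet
facet normal 0.476 0.867 -0.143
outer loop
vertex -1.705 -0.642 2.253
vertex -0.941 -1.19 1.476
vertex -1.975 -0.69 1.065
endloop
endfacet
facet normal -0.501 -0.319 0.804
outer loop
vertex -2.371 2.117 -2.974
vertex -2.579 4.138 -2.302
vertex -3.867 2.255 -3.851
endloop
endfacet
facet normal 0.097 -0.944 -0.314
outer loop
vertex -3.041 2.782 -5.178
vertex -2.371 2.117 -2.974
vertex -3.867 2.255 -3.851
endloop
endfacet
facet normal -0.501 -0.319 0.805
outer loop
vertex -3.867 2.255 -3.851
vertex -2.579 4.138 -2.302
vertex -4.075 4.276 -3.178
endloop
endfacet
facet normal -0.860 0.079 -0.504
outer loop
vertex -4.075 4.276 -3.178
vertex -3.041 2.782 -5.178
vertex -3.867 2.255 -3.851
endloop
endfacet
facet normal 0.860 -0.079 0.504
outer loop
vertex -2.371 2.117 -2.974
vertex -1.753 4.665 -3.629
vertex -2.579 4.138 -2.302
endloop
endfacet
facet normal 0.097 -0.944 -0.314
outer loop
vertex -1.545 2.644 -4.302
vertex -2.371 2.117 -2.974
vertex -3.041 2.782 -5.178
endloop
endfacet
facet normal 0.860 -0.079 0.504
outer loop
vertex -1.545 2.644 -4.302
vertex -1.753 4.665 -3.629
vertex -2.371 2.117 -2.974
endloop
endfacet
facet normal -0.097 0.944 0.315
outer loop
vertex -2.579 4.138 -2.302
vertex -1.753 4.665 -3.629
vertex -4.075 4.276 -3.178
endloop
endfacet
facet normal -0.860 0.079 -0.504
outer loop
vertex -3.249 4.803 -4.506
vertex -3.041 2.782 -5.178
vertex -4.075 4.276 -3.178
endloop
endfacet
facet normal -0.097 0.944 0.314
outer loop
vertex -4.075 4.276 -3.178
vertex -1.753 4.665 -3.629
vertex -3.249 4.803 -4.506
endloop
endfacet
facet normal 0.501 0.319 -0.805
outer loop
vertex -3.249 4.803 -4.506
vertex -1.545 2.644 -4.302
vertex -3.041 2.782 -5.178
endloop
endfacet
facet normal 0.501 0.319 -0.804
outer loop
vertex -1.753 4.665 -3.629
vertex -1.545 2.644 -4.302
vertex -3.249 4.803 -4.506
endloop
endfacet

endsolid


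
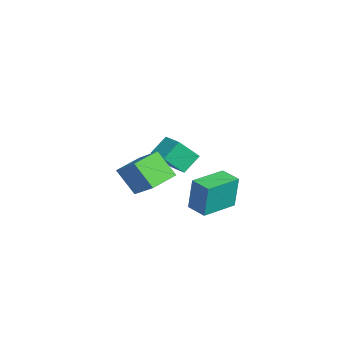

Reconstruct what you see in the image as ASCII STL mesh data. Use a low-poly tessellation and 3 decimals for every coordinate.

solid 
facet normal -0.795 -0.602 0.082
outer loop
vertex 1.369 2.824 1.11
vertex 0.041 4.56 0.979
vertex 1.31 2.626 -0.919
endloop
endfacet
facet normal 0.607 -0.793 0.060
outer loop
vertex 2.279 3.36 -1.019
vertex 1.369 2.824 1.11
vertex 1.31 2.626 -0.919
endloop
endfacet
facet normal -0.795 -0.602 0.082
outer loop
vertex 1.31 2.626 -0.919
vertex 0.041 4.56 0.979
vertex -0.018 4.362 -1.05
endloop
endfacet
facet normal -0.029 -0.097 -0.995
outer loop
vertex -0.018 4.362 -1.05
vertex 2.279 3.36 -1.019
vertex 1.31 2.626 -0.919
endloop
endfacet
facet normal 0.029 0.097 0.995
outer loop
vertex 1.369 2.824 1.11
vertex 1.01 5.294 0.879
vertex 0.041 4.56 0.979
endloop
endfacet
facet normal 0.607 -0.793 0.060
outer loop
vertex 2.338 3.558 1.01
vertex 1.369 2.824 1.11
vertex 2.279 3.36 -1.019
endloop
endfacet
facet normal 0.029 0.097 0.995
outer loop
vertex 2.338 3.558 1.01
vertex 1.01 5.294 0.879
vertex 1.369 2.824 1.11
endloop
endfacet
facet normal -0.607 0.793 -0.060
outer loop
vertex 0.041 4.56 0.979
vertex 1.01 5.294 0.879
vertex -0.018 4.362 -1.05
endloop
endfacet
facet normal -0.029 -0.097 -0.995
outer loop
vertex 0.951 5.096 -1.15
vertex 2.279 3.36 -1.019
vertex -0.018 4.362 -1.05
endloop
endfacet
facet normal -0.607 0.793 -0.060
outer loop
vertex -0.018 4.362 -1.05
vertex 1.01 5.294 0.879
vertex 0.951 5.096 -1.15
endloop
endfacet
facet normal 0.795 0.602 -0.082
outer loop
vertex 0.951 5.096 -1.15
vertex 2.338 3.558 1.01
vertex 2.279 3.36 -1.019
endloop
endfacet
facet normal 0.795 0.602 -0.082
outer loop
vertex 1.01 5.294 0.879
vertex 2.338 3.558 1.01
vertex 0.951 5.096 -1.15
endloop
endfacet
facet normal -0.403 -0.492 0.772
outer loop
vertex 4.09 -0.326 4.135
vertex 3.106 0.906 4.407
vertex 2.7 -1.158 2.878
endloop
endfacet
facet normal 0.615 -0.770 -0.170
outer loop
vertex 3.414 -0.286 1.513
vertex 4.09 -0.326 4.135
vertex 2.7 -1.158 2.878
endloop
endfacet
facet normal -0.403 -0.492 0.771
outer loop
vertex 2.7 -1.158 2.878
vertex 3.106 0.906 4.407
vertex 1.717 0.074 3.15
endloop
endfacet
facet normal -0.678 -0.405 -0.613
outer loop
vertex 1.717 0.074 3.15
vertex 3.414 -0.286 1.513
vertex 2.7 -1.158 2.878
endloop
endfacet
facet normal 0.678 0.406 0.614
outer loop
vertex 4.09 -0.326 4.135
vertex 3.82 1.778 3.042
vertex 3.106 0.906 4.407
endloop
endfacet
facet normal 0.615 -0.770 -0.170
outer loop
vertex 4.803 0.546 2.77
vertex 4.09 -0.326 4.135
vertex 3.414 -0.286 1.513
endloop
endfacet
facet normal 0.678 0.406 0.613
outer loop
vertex 4.803 0.546 2.77
vertex 3.82 1.778 3.042
vertex 4.09 -0.326 4.135
endloop
endfacet
facet normal -0.615 0.770 0.170
outer loop
vertex 3.106 0.906 4.407
vertex 3.82 1.778 3.042
vertex 1.717 0.074 3.15
endloop
endfacet
facet normal -0.678 -0.406 -0.613
outer loop
vertex 2.43 0.946 1.785
vertex 3.414 -0.286 1.513
vertex 1.717 0.074 3.15
endloop
endfacet
facet normal -0.615 0.770 0.171
outer loop
vertex 1.717 0.074 3.15
vertex 3.82 1.778 3.042
vertex 2.43 0.946 1.785
endloop
endfacet
facet normal 0.403 0.492 -0.771
outer loop
vertex 2.43 0.946 1.785
vertex 4.803 0.546 2.77
vertex 3.414 -0.286 1.513
endloop
endfacet
facet normal 0.403 0.492 -0.772
outer loop
vertex 3.82 1.778 3.042
vertex 4.803 0.546 2.77
vertex 2.43 0.946 1.785
endloop
endfacet
facet normal -0.891 -0.406 -0.201
outer loop
vertex -3.086 0.996 0.681
vertex -3.689 1.879 1.57
vertex -3.311 2.12 -0.588
endloop
endfacet
facet normal 0.433 -0.635 -0.639
outer loop
vertex -1.991 2.721 -0.29
vertex -3.086 0.996 0.681
vertex -3.311 2.12 -0.588
endloop
endfacet
facet normal -0.892 -0.405 -0.201
outer loop
vertex -3.311 2.12 -0.588
vertex -3.689 1.879 1.57
vertex -3.913 3.003 0.301
endloop
endfacet
facet normal -0.132 0.657 -0.742
outer loop
vertex -3.913 3.003 0.301
vertex -1.991 2.721 -0.29
vertex -3.311 2.12 -0.588
endloop
endfacet
facet normal 0.132 -0.657 0.742
outer loop
vertex -3.086 0.996 0.681
vertex -2.369 2.48 1.868
vertex -3.689 1.879 1.57
endloop
endfacet
facet normal 0.434 -0.635 -0.639
outer loop
vertex -1.767 1.597 0.979
vertex -3.086 0.996 0.681
vertex -1.991 2.721 -0.29
endloop
endfacet
facet normal 0.132 -0.657 0.742
outer loop
vertex -1.767 1.597 0.979
vertex -2.369 2.48 1.868
vertex -3.086 0.996 0.681
endloop
endfacet
facet normal -0.434 0.635 0.639
outer loop
vertex -3.689 1.879 1.57
vertex -2.369 2.48 1.868
vertex -3.913 3.003 0.301
endloop
endfacet
facet normal -0.132 0.657 -0.742
outer loop
vertex -2.594 3.604 0.599
vertex -1.991 2.721 -0.29
vertex -3.913 3.003 0.301
endloop
endfacet
facet normal -0.434 0.635 0.639
outer loop
vertex -3.913 3.003 0.301
vertex -2.369 2.48 1.868
vertex -2.594 3.604 0.599
endloop
endfacet
facet normal 0.891 0.406 0.202
outer loop
vertex -2.594 3.604 0.599
vertex -1.767 1.597 0.979
vertex -1.991 2.721 -0.29
endloop
endfacet
facet normal 0.892 0.406 0.201
outer loop
vertex -2.369 2.48 1.868
vertex -1.767 1.597 0.979
vertex -2.594 3.604 0.599
endloop
endfacet

endsolid


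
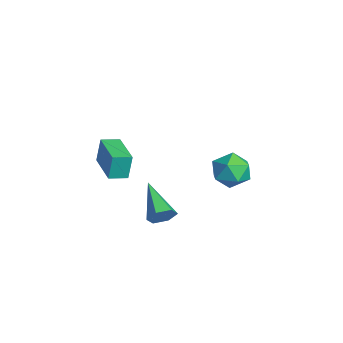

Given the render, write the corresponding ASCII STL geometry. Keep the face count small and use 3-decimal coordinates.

solid 
facet normal -0.997 -0.033 -0.068
outer loop
vertex -1.777 -3.945 0.645
vertex -1.793 -3.14 0.493
vertex -1.692 -4.158 -0.492
endloop
endfacet
facet normal 0.020 -0.982 0.186
outer loop
vertex 0.053 -4.1 -0.373
vertex -1.777 -3.945 0.645
vertex -1.692 -4.158 -0.492
endloop
endfacet
facet normal -0.997 -0.033 -0.068
outer loop
vertex -1.692 -4.158 -0.492
vertex -1.793 -3.14 0.493
vertex -1.708 -3.352 -0.644
endloop
endfacet
facet normal 0.073 -0.183 -0.980
outer loop
vertex -1.708 -3.352 -0.644
vertex 0.053 -4.1 -0.373
vertex -1.692 -4.158 -0.492
endloop
endfacet
facet normal -0.073 0.184 0.980
outer loop
vertex -1.777 -3.945 0.645
vertex -0.048 -3.082 0.612
vertex -1.793 -3.14 0.493
endloop
endfacet
facet normal 0.020 -0.983 0.185
outer loop
vertex -0.032 -3.888 0.764
vertex -1.777 -3.945 0.645
vertex 0.053 -4.1 -0.373
endloop
endfacet
facet normal -0.073 0.183 0.980
outer loop
vertex -0.032 -3.888 0.764
vertex -0.048 -3.082 0.612
vertex -1.777 -3.945 0.645
endloop
endfacet
facet normal -0.020 0.983 -0.185
outer loop
vertex -1.793 -3.14 0.493
vertex -0.048 -3.082 0.612
vertex -1.708 -3.352 -0.644
endloop
endfacet
facet normal 0.073 -0.184 -0.980
outer loop
vertex 0.037 -3.295 -0.525
vertex 0.053 -4.1 -0.373
vertex -1.708 -3.352 -0.644
endloop
endfacet
facet normal -0.019 0.982 -0.186
outer loop
vertex -1.708 -3.352 -0.644
vertex -0.048 -3.082 0.612
vertex 0.037 -3.295 -0.525
endloop
endfacet
facet normal 0.997 0.033 0.068
outer loop
vertex 0.037 -3.295 -0.525
vertex -0.032 -3.888 0.764
vertex 0.053 -4.1 -0.373
endloop
endfacet
facet normal 0.997 0.033 0.068
outer loop
vertex -0.048 -3.082 0.612
vertex -0.032 -3.888 0.764
vertex 0.037 -3.295 -0.525
endloop
endfacet
facet normal -0.138 0.732 0.668
outer loop
vertex 2.831 0.687 1.645
vertex 2.882 0.098 2.301
vertex 3.613 0.5 2.011
endloop
endfacet
facet normal 0.194 0.977 0.086
outer loop
vertex 2.831 0.687 1.645
vertex 3.613 0.5 2.011
vertex 3.546 0.59 1.135
endloop
endfacet
facet normal -0.225 0.849 -0.477
outer loop
vertex 2.831 0.687 1.645
vertex 3.546 0.59 1.135
vertex 2.773 0.244 0.884
endloop
endfacet
facet normal -0.815 0.525 -0.243
outer loop
vertex 2.831 0.687 1.645
vertex 2.773 0.244 0.884
vertex 2.362 -0.06 1.605
endloop
endfacet
facet normal -0.761 0.453 0.465
outer loop
vertex 2.831 0.687 1.645
vertex 2.362 -0.06 1.605
vertex 2.882 0.098 2.301
endloop
endfacet
facet normal 0.797 0.604 0.001
outer loop
vertex 3.546 0.59 1.135
vertex 3.613 0.5 2.011
vertex 4.038 -0.06 1.475
endloop
endfacet
facet normal 0.261 0.206 0.943
outer loop
vertex 3.613 0.5 2.011
vertex 2.882 0.098 2.301
vertex 3.627 -0.364 2.196
endloop
endfacet
facet normal -0.749 -0.245 0.615
outer loop
vertex 2.882 0.098 2.301
vertex 2.362 -0.06 1.605
vertex 2.854 -0.71 1.945
endloop
endfacet
facet normal -0.838 -0.127 -0.531
outer loop
vertex 2.362 -0.06 1.605
vertex 2.773 0.244 0.884
vertex 2.787 -0.62 1.069
endloop
endfacet
facet normal 0.118 0.397 -0.910
outer loop
vertex 2.773 0.244 0.884
vertex 3.546 0.59 1.135
vertex 3.518 -0.218 0.779
endloop
endfacet
facet normal 0.815 -0.525 0.243
outer loop
vertex 3.569 -0.807 1.435
vertex 4.038 -0.06 1.475
vertex 3.627 -0.364 2.196
endloop
endfacet
facet normal 0.225 -0.849 0.477
outer loop
vertex 3.569 -0.807 1.435
vertex 3.627 -0.364 2.196
vertex 2.854 -0.71 1.945
endloop
endfacet
facet normal -0.194 -0.977 -0.086
outer loop
vertex 3.569 -0.807 1.435
vertex 2.854 -0.71 1.945
vertex 2.787 -0.62 1.069
endloop
endfacet
facet normal 0.138 -0.732 -0.668
outer loop
vertex 3.569 -0.807 1.435
vertex 2.787 -0.62 1.069
vertex 3.518 -0.218 0.779
endloop
endfacet
facet normal 0.761 -0.453 -0.465
outer loop
vertex 3.569 -0.807 1.435
vertex 3.518 -0.218 0.779
vertex 4.038 -0.06 1.475
endloop
endfacet
facet normal 0.838 0.127 0.531
outer loop
vertex 3.627 -0.364 2.196
vertex 4.038 -0.06 1.475
vertex 3.613 0.5 2.011
endloop
endfacet
facet normal -0.118 -0.397 0.910
outer loop
vertex 2.854 -0.71 1.945
vertex 3.627 -0.364 2.196
vertex 2.882 0.098 2.301
endloop
endfacet
facet normal -0.797 -0.604 -0.001
outer loop
vertex 2.787 -0.62 1.069
vertex 2.854 -0.71 1.945
vertex 2.362 -0.06 1.605
endloop
endfacet
facet normal -0.261 -0.206 -0.943
outer loop
vertex 3.518 -0.218 0.779
vertex 2.787 -0.62 1.069
vertex 2.773 0.244 0.884
endloop
endfacet
facet normal 0.749 0.245 -0.615
outer loop
vertex 4.038 -0.06 1.475
vertex 3.518 -0.218 0.779
vertex 3.546 0.59 1.135
endloop
endfacet
facet normal 0.897 0.056 -0.438
outer loop
vertex 4.665 -2.829 0.91
vertex 4.447 -3.128 0.425
vertex 4.419 -2.519 0.446
endloop
endfacet
facet normal -0.081 0.808 0.583
outer loop
vertex 4.665 -2.829 0.91
vertex 4.419 -2.519 0.446
vertex 2.833 -3.232 1.215
endloop
endfacet
facet normal 0.897 0.056 -0.438
outer loop
vertex 4.419 -2.519 0.446
vertex 4.447 -3.128 0.425
vertex 4.201 -2.818 -0.039
endloop
endfacet
facet normal -0.503 0.818 -0.278
outer loop
vertex 4.419 -2.519 0.446
vertex 4.201 -2.818 -0.039
vertex 2.833 -3.232 1.215
endloop
endfacet
facet normal 0.897 0.056 -0.438
outer loop
vertex 4.201 -2.818 -0.039
vertex 4.447 -3.128 0.425
vertex 4.229 -3.427 -0.06
endloop
endfacet
facet normal -0.675 -0.006 -0.738
outer loop
vertex 4.201 -2.818 -0.039
vertex 4.229 -3.427 -0.06
vertex 2.833 -3.232 1.215
endloop
endfacet
facet normal 0.897 0.058 -0.439
outer loop
vertex 4.229 -3.427 -0.06
vertex 4.447 -3.128 0.425
vertex 4.476 -3.737 0.404
endloop
endfacet
facet normal -0.424 -0.841 -0.336
outer loop
vertex 4.229 -3.427 -0.06
vertex 4.476 -3.737 0.404
vertex 2.833 -3.232 1.215
endloop
endfacet
facet normal 0.897 0.058 -0.439
outer loop
vertex 4.476 -3.737 0.404
vertex 4.447 -3.128 0.425
vertex 4.694 -3.438 0.889
endloop
endfacet
facet normal -0.002 -0.851 0.525
outer loop
vertex 4.476 -3.737 0.404
vertex 4.694 -3.438 0.889
vertex 2.833 -3.232 1.215
endloop
endfacet
facet normal 0.897 0.058 -0.439
outer loop
vertex 4.694 -3.438 0.889
vertex 4.447 -3.128 0.425
vertex 4.665 -2.829 0.91
endloop
endfacet
facet normal 0.170 -0.026 0.985
outer loop
vertex 4.694 -3.438 0.889
vertex 4.665 -2.829 0.91
vertex 2.833 -3.232 1.215
endloop
endfacet

endsolid


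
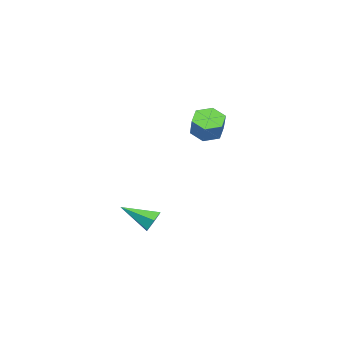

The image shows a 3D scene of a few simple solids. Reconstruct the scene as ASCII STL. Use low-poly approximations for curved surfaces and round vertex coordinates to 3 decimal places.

solid 
facet normal -0.559 -0.230 -0.797
outer loop
vertex -3.756 1.837 3.204
vertex -4.186 2.527 3.306
vertex -3.515 2.529 2.835
endloop
endfacet
facet normal 0.775 -0.485 -0.404
outer loop
vertex -3.756 1.837 3.204
vertex -3.515 2.529 2.835
vertex -3.063 2.122 4.192
endloop
endfacet
facet normal 0.775 -0.485 -0.404
outer loop
vertex -3.063 2.122 4.192
vertex -3.515 2.529 2.835
vertex -2.822 2.814 3.823
endloop
endfacet
facet normal 0.558 0.231 0.797
outer loop
vertex -3.063 2.122 4.192
vertex -2.822 2.814 3.823
vertex -3.494 2.813 4.294
endloop
endfacet
facet normal -0.559 -0.230 -0.797
outer loop
vertex -3.515 2.529 2.835
vertex -4.186 2.527 3.306
vertex -3.945 3.219 2.937
endloop
endfacet
facet normal 0.642 0.488 -0.591
outer loop
vertex -3.515 2.529 2.835
vertex -3.945 3.219 2.937
vertex -2.822 2.814 3.823
endloop
endfacet
facet normal 0.642 0.489 -0.591
outer loop
vertex -2.822 2.814 3.823
vertex -3.945 3.219 2.937
vertex -3.253 3.505 3.926
endloop
endfacet
facet normal 0.558 0.229 0.797
outer loop
vertex -2.822 2.814 3.823
vertex -3.253 3.505 3.926
vertex -3.494 2.813 4.294
endloop
endfacet
facet normal -0.558 -0.231 -0.797
outer loop
vertex -3.945 3.219 2.937
vertex -4.186 2.527 3.306
vertex -4.617 3.218 3.408
endloop
endfacet
facet normal -0.133 0.973 -0.188
outer loop
vertex -3.945 3.219 2.937
vertex -4.617 3.218 3.408
vertex -3.253 3.505 3.926
endloop
endfacet
facet normal -0.134 0.973 -0.187
outer loop
vertex -3.253 3.505 3.926
vertex -4.617 3.218 3.408
vertex -3.924 3.503 4.396
endloop
endfacet
facet normal 0.558 0.230 0.797
outer loop
vertex -3.253 3.505 3.926
vertex -3.924 3.503 4.396
vertex -3.494 2.813 4.294
endloop
endfacet
facet normal -0.558 -0.231 -0.797
outer loop
vertex -4.617 3.218 3.408
vertex -4.186 2.527 3.306
vertex -4.858 2.526 3.777
endloop
endfacet
facet normal -0.775 0.485 0.404
outer loop
vertex -4.617 3.218 3.408
vertex -4.858 2.526 3.777
vertex -3.924 3.503 4.396
endloop
endfacet
facet normal -0.775 0.485 0.404
outer loop
vertex -3.924 3.503 4.396
vertex -4.858 2.526 3.777
vertex -4.165 2.811 4.765
endloop
endfacet
facet normal 0.559 0.230 0.797
outer loop
vertex -3.924 3.503 4.396
vertex -4.165 2.811 4.765
vertex -3.494 2.813 4.294
endloop
endfacet
facet normal -0.558 -0.229 -0.797
outer loop
vertex -4.858 2.526 3.777
vertex -4.186 2.527 3.306
vertex -4.427 1.835 3.674
endloop
endfacet
facet normal -0.642 -0.488 0.591
outer loop
vertex -4.858 2.526 3.777
vertex -4.427 1.835 3.674
vertex -4.165 2.811 4.765
endloop
endfacet
facet normal -0.643 -0.488 0.591
outer loop
vertex -4.165 2.811 4.765
vertex -4.427 1.835 3.674
vertex -3.735 2.121 4.663
endloop
endfacet
facet normal 0.559 0.230 0.797
outer loop
vertex -4.165 2.811 4.765
vertex -3.735 2.121 4.663
vertex -3.494 2.813 4.294
endloop
endfacet
facet normal -0.558 -0.230 -0.797
outer loop
vertex -4.427 1.835 3.674
vertex -4.186 2.527 3.306
vertex -3.756 1.837 3.204
endloop
endfacet
facet normal 0.134 -0.973 0.187
outer loop
vertex -4.427 1.835 3.674
vertex -3.756 1.837 3.204
vertex -3.735 2.121 4.663
endloop
endfacet
facet normal 0.133 -0.973 0.188
outer loop
vertex -3.735 2.121 4.663
vertex -3.756 1.837 3.204
vertex -3.063 2.122 4.192
endloop
endfacet
facet normal 0.558 0.231 0.797
outer loop
vertex -3.735 2.121 4.663
vertex -3.063 2.122 4.192
vertex -3.494 2.813 4.294
endloop
endfacet
facet normal -0.073 0.887 -0.457
outer loop
vertex 2.717 1.834 -0.533
vertex 2.128 1.93 -0.252
vertex 2.677 2.133 0.054
endloop
endfacet
facet normal 0.966 -0.198 0.167
outer loop
vertex 2.717 1.834 -0.533
vertex 2.677 2.133 0.054
vertex 2.252 0.45 0.512
endloop
endfacet
facet normal -0.073 0.887 -0.457
outer loop
vertex 2.677 2.133 0.054
vertex 2.128 1.93 -0.252
vertex 2.088 2.229 0.335
endloop
endfacet
facet normal 0.444 0.129 0.887
outer loop
vertex 2.677 2.133 0.054
vertex 2.088 2.229 0.335
vertex 2.252 0.45 0.512
endloop
endfacet
facet normal -0.074 0.887 -0.457
outer loop
vertex 2.088 2.229 0.335
vertex 2.128 1.93 -0.252
vertex 1.539 2.026 0.03
endloop
endfacet
facet normal -0.497 0.040 0.867
outer loop
vertex 2.088 2.229 0.335
vertex 1.539 2.026 0.03
vertex 2.252 0.45 0.512
endloop
endfacet
facet normal -0.074 0.887 -0.457
outer loop
vertex 1.539 2.026 0.03
vertex 2.128 1.93 -0.252
vertex 1.58 1.727 -0.557
endloop
endfacet
facet normal -0.918 -0.376 0.128
outer loop
vertex 1.539 2.026 0.03
vertex 1.58 1.727 -0.557
vertex 2.252 0.45 0.512
endloop
endfacet
facet normal -0.074 0.886 -0.457
outer loop
vertex 1.58 1.727 -0.557
vertex 2.128 1.93 -0.252
vertex 2.169 1.631 -0.838
endloop
endfacet
facet normal -0.396 -0.703 -0.591
outer loop
vertex 1.58 1.727 -0.557
vertex 2.169 1.631 -0.838
vertex 2.252 0.45 0.512
endloop
endfacet
facet normal -0.074 0.886 -0.457
outer loop
vertex 2.169 1.631 -0.838
vertex 2.128 1.93 -0.252
vertex 2.717 1.834 -0.533
endloop
endfacet
facet normal 0.545 -0.614 -0.571
outer loop
vertex 2.169 1.631 -0.838
vertex 2.717 1.834 -0.533
vertex 2.252 0.45 0.512
endloop
endfacet

endsolid


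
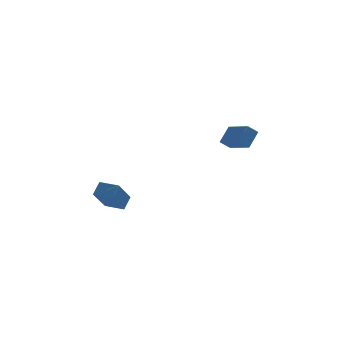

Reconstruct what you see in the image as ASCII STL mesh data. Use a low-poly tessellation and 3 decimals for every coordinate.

solid 
facet normal -0.859 0.509 0.052
outer loop
vertex -4.523 -4.211 -2.87
vertex -4.151 -3.655 -2.167
vertex -3.851 -2.939 -4.231
endloop
endfacet
facet normal -0.384 -0.573 -0.725
outer loop
vertex -2.829 -3.545 -4.293
vertex -4.523 -4.211 -2.87
vertex -3.851 -2.939 -4.231
endloop
endfacet
facet normal -0.859 0.509 0.052
outer loop
vertex -3.851 -2.939 -4.231
vertex -4.151 -3.655 -2.167
vertex -3.479 -2.383 -3.528
endloop
endfacet
facet normal 0.339 0.642 -0.687
outer loop
vertex -3.479 -2.383 -3.528
vertex -2.829 -3.545 -4.293
vertex -3.851 -2.939 -4.231
endloop
endfacet
facet normal -0.339 -0.642 0.687
outer loop
vertex -4.523 -4.211 -2.87
vertex -3.129 -4.261 -2.229
vertex -4.151 -3.655 -2.167
endloop
endfacet
facet normal -0.384 -0.573 -0.725
outer loop
vertex -3.501 -4.817 -2.932
vertex -4.523 -4.211 -2.87
vertex -2.829 -3.545 -4.293
endloop
endfacet
facet normal -0.339 -0.642 0.687
outer loop
vertex -3.501 -4.817 -2.932
vertex -3.129 -4.261 -2.229
vertex -4.523 -4.211 -2.87
endloop
endfacet
facet normal 0.384 0.573 0.725
outer loop
vertex -4.151 -3.655 -2.167
vertex -3.129 -4.261 -2.229
vertex -3.479 -2.383 -3.528
endloop
endfacet
facet normal 0.339 0.642 -0.687
outer loop
vertex -2.457 -2.989 -3.59
vertex -2.829 -3.545 -4.293
vertex -3.479 -2.383 -3.528
endloop
endfacet
facet normal 0.384 0.573 0.725
outer loop
vertex -3.479 -2.383 -3.528
vertex -3.129 -4.261 -2.229
vertex -2.457 -2.989 -3.59
endloop
endfacet
facet normal 0.859 -0.509 -0.052
outer loop
vertex -2.457 -2.989 -3.59
vertex -3.501 -4.817 -2.932
vertex -2.829 -3.545 -4.293
endloop
endfacet
facet normal 0.859 -0.509 -0.052
outer loop
vertex -3.129 -4.261 -2.229
vertex -3.501 -4.817 -2.932
vertex -2.457 -2.989 -3.59
endloop
endfacet
facet normal -0.519 0.809 -0.276
outer loop
vertex 3.167 -0.538 0.762
vertex 3.768 -0.329 0.244
vertex 2.603 -1.216 -0.166
endloop
endfacet
facet normal -0.732 -0.255 0.631
outer loop
vertex 3.512 -2.631 0.316
vertex 3.167 -0.538 0.762
vertex 2.603 -1.216 -0.166
endloop
endfacet
facet normal -0.519 0.809 -0.276
outer loop
vertex 2.603 -1.216 -0.166
vertex 3.768 -0.329 0.244
vertex 3.204 -1.007 -0.684
endloop
endfacet
facet normal -0.440 -0.530 -0.725
outer loop
vertex 3.204 -1.007 -0.684
vertex 3.512 -2.631 0.316
vertex 2.603 -1.216 -0.166
endloop
endfacet
facet normal 0.440 0.530 0.725
outer loop
vertex 3.167 -0.538 0.762
vertex 4.677 -1.744 0.726
vertex 3.768 -0.329 0.244
endloop
endfacet
facet normal -0.732 -0.255 0.631
outer loop
vertex 4.076 -1.953 1.244
vertex 3.167 -0.538 0.762
vertex 3.512 -2.631 0.316
endloop
endfacet
facet normal 0.440 0.530 0.725
outer loop
vertex 4.076 -1.953 1.244
vertex 4.677 -1.744 0.726
vertex 3.167 -0.538 0.762
endloop
endfacet
facet normal 0.732 0.255 -0.631
outer loop
vertex 3.768 -0.329 0.244
vertex 4.677 -1.744 0.726
vertex 3.204 -1.007 -0.684
endloop
endfacet
facet normal -0.440 -0.530 -0.725
outer loop
vertex 4.113 -2.422 -0.202
vertex 3.512 -2.631 0.316
vertex 3.204 -1.007 -0.684
endloop
endfacet
facet normal 0.732 0.255 -0.631
outer loop
vertex 3.204 -1.007 -0.684
vertex 4.677 -1.744 0.726
vertex 4.113 -2.422 -0.202
endloop
endfacet
facet normal 0.519 -0.809 0.276
outer loop
vertex 4.113 -2.422 -0.202
vertex 4.076 -1.953 1.244
vertex 3.512 -2.631 0.316
endloop
endfacet
facet normal 0.519 -0.809 0.276
outer loop
vertex 4.677 -1.744 0.726
vertex 4.076 -1.953 1.244
vertex 4.113 -2.422 -0.202
endloop
endfacet

endsolid


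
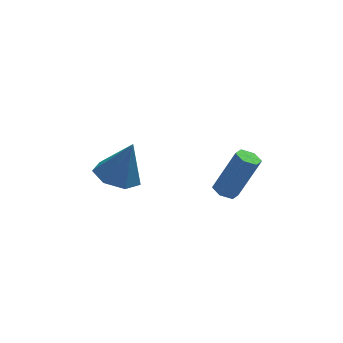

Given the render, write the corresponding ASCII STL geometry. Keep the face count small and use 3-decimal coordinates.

solid 
facet normal -0.428 -0.013 -0.904
outer loop
vertex 2.273 3.73 1.015
vertex 1.964 3.276 1.168
vertex 1.762 3.802 1.256
endloop
endfacet
facet normal 0.109 0.992 -0.066
outer loop
vertex 2.273 3.73 1.015
vertex 1.762 3.802 1.256
vertex 3.186 3.757 2.939
endloop
endfacet
facet normal 0.109 0.992 -0.065
outer loop
vertex 3.186 3.757 2.939
vertex 1.762 3.802 1.256
vertex 2.674 3.829 3.18
endloop
endfacet
facet normal 0.427 0.013 0.904
outer loop
vertex 3.186 3.757 2.939
vertex 2.674 3.829 3.18
vertex 2.876 3.304 3.092
endloop
endfacet
facet normal -0.427 -0.013 -0.904
outer loop
vertex 1.762 3.802 1.256
vertex 1.964 3.276 1.168
vertex 1.452 3.349 1.409
endloop
endfacet
facet normal -0.722 0.607 0.334
outer loop
vertex 1.762 3.802 1.256
vertex 1.452 3.349 1.409
vertex 2.674 3.829 3.18
endloop
endfacet
facet normal -0.722 0.606 0.334
outer loop
vertex 2.674 3.829 3.18
vertex 1.452 3.349 1.409
vertex 2.365 3.376 3.334
endloop
endfacet
facet normal 0.430 0.014 0.903
outer loop
vertex 2.674 3.829 3.18
vertex 2.365 3.376 3.334
vertex 2.876 3.304 3.092
endloop
endfacet
facet normal -0.427 -0.013 -0.904
outer loop
vertex 1.452 3.349 1.409
vertex 1.964 3.276 1.168
vertex 1.654 2.823 1.321
endloop
endfacet
facet normal -0.831 -0.386 0.400
outer loop
vertex 1.452 3.349 1.409
vertex 1.654 2.823 1.321
vertex 2.365 3.376 3.334
endloop
endfacet
facet normal -0.831 -0.387 0.400
outer loop
vertex 2.365 3.376 3.334
vertex 1.654 2.823 1.321
vertex 2.567 2.85 3.245
endloop
endfacet
facet normal 0.429 0.012 0.903
outer loop
vertex 2.365 3.376 3.334
vertex 2.567 2.85 3.245
vertex 2.876 3.304 3.092
endloop
endfacet
facet normal -0.427 -0.013 -0.904
outer loop
vertex 1.654 2.823 1.321
vertex 1.964 3.276 1.168
vertex 2.166 2.751 1.08
endloop
endfacet
facet normal -0.109 -0.992 0.065
outer loop
vertex 1.654 2.823 1.321
vertex 2.166 2.751 1.08
vertex 2.567 2.85 3.245
endloop
endfacet
facet normal -0.109 -0.992 0.066
outer loop
vertex 2.567 2.85 3.245
vertex 2.166 2.751 1.08
vertex 3.078 2.778 3.004
endloop
endfacet
facet normal 0.428 0.013 0.904
outer loop
vertex 2.567 2.85 3.245
vertex 3.078 2.778 3.004
vertex 2.876 3.304 3.092
endloop
endfacet
facet normal -0.430 -0.014 -0.903
outer loop
vertex 2.166 2.751 1.08
vertex 1.964 3.276 1.168
vertex 2.475 3.204 0.926
endloop
endfacet
facet normal 0.722 -0.606 -0.334
outer loop
vertex 2.166 2.751 1.08
vertex 2.475 3.204 0.926
vertex 3.078 2.778 3.004
endloop
endfacet
facet normal 0.722 -0.607 -0.334
outer loop
vertex 3.078 2.778 3.004
vertex 2.475 3.204 0.926
vertex 3.388 3.231 2.851
endloop
endfacet
facet normal 0.427 0.013 0.904
outer loop
vertex 3.078 2.778 3.004
vertex 3.388 3.231 2.851
vertex 2.876 3.304 3.092
endloop
endfacet
facet normal -0.429 -0.012 -0.903
outer loop
vertex 2.475 3.204 0.926
vertex 1.964 3.276 1.168
vertex 2.273 3.73 1.015
endloop
endfacet
facet normal 0.831 0.387 -0.400
outer loop
vertex 2.475 3.204 0.926
vertex 2.273 3.73 1.015
vertex 3.388 3.231 2.851
endloop
endfacet
facet normal 0.831 0.386 -0.400
outer loop
vertex 3.388 3.231 2.851
vertex 2.273 3.73 1.015
vertex 3.186 3.757 2.939
endloop
endfacet
facet normal 0.427 0.013 0.904
outer loop
vertex 3.388 3.231 2.851
vertex 3.186 3.757 2.939
vertex 2.876 3.304 3.092
endloop
endfacet
facet normal -0.340 0.009 -0.940
outer loop
vertex -1.356 3.523 1.782
vertex -2.214 3.999 2.097
vertex -1.327 4.416 1.78
endloop
endfacet
facet normal 0.994 -0.032 0.106
outer loop
vertex -1.356 3.523 1.782
vertex -1.327 4.416 1.78
vertex -1.566 3.981 3.883
endloop
endfacet
facet normal -0.341 0.010 -0.940
outer loop
vertex -1.327 4.416 1.78
vertex -2.214 3.999 2.097
vertex -1.965 4.995 2.017
endloop
endfacet
facet normal 0.699 0.680 0.220
outer loop
vertex -1.327 4.416 1.78
vertex -1.965 4.995 2.017
vertex -1.566 3.981 3.883
endloop
endfacet
facet normal -0.340 0.010 -0.940
outer loop
vertex -1.965 4.995 2.017
vertex -2.214 3.999 2.097
vertex -2.79 4.824 2.314
endloop
endfacet
facet normal -0.009 0.878 0.479
outer loop
vertex -1.965 4.995 2.017
vertex -2.79 4.824 2.314
vertex -1.566 3.981 3.883
endloop
endfacet
facet normal -0.341 0.009 -0.940
outer loop
vertex -2.79 4.824 2.314
vertex -2.214 3.999 2.097
vertex -3.181 4.031 2.448
endloop
endfacet
facet normal -0.598 0.411 0.688
outer loop
vertex -2.79 4.824 2.314
vertex -3.181 4.031 2.448
vertex -1.566 3.981 3.883
endloop
endfacet
facet normal -0.341 0.010 -0.940
outer loop
vertex -3.181 4.031 2.448
vertex -2.214 3.999 2.097
vertex -2.844 3.214 2.317
endloop
endfacet
facet normal -0.624 -0.368 0.689
outer loop
vertex -3.181 4.031 2.448
vertex -2.844 3.214 2.317
vertex -1.566 3.981 3.883
endloop
endfacet
facet normal -0.340 0.009 -0.940
outer loop
vertex -2.844 3.214 2.317
vertex -2.214 3.999 2.097
vertex -2.031 2.988 2.021
endloop
endfacet
facet normal -0.067 -0.873 0.482
outer loop
vertex -2.844 3.214 2.317
vertex -2.031 2.988 2.021
vertex -1.566 3.981 3.883
endloop
endfacet
facet normal -0.340 0.009 -0.940
outer loop
vertex -2.031 2.988 2.021
vertex -2.214 3.999 2.097
vertex -1.356 3.523 1.782
endloop
endfacet
facet normal 0.653 -0.724 0.223
outer loop
vertex -2.031 2.988 2.021
vertex -1.356 3.523 1.782
vertex -1.566 3.981 3.883
endloop
endfacet

endsolid
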